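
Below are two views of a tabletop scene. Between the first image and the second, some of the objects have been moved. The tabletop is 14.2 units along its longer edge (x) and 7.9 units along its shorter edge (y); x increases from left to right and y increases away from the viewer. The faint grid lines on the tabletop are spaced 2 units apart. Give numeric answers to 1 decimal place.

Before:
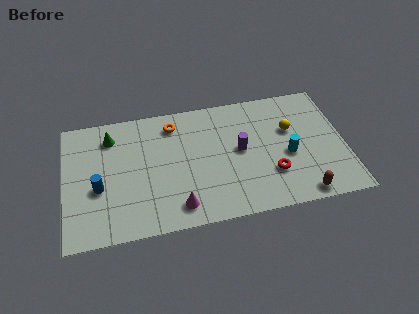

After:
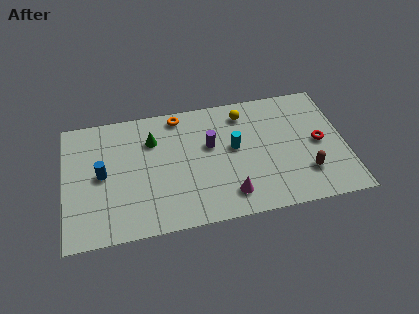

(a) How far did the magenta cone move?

2.6

From (5.6, 1.3) to (8.2, 1.5), the magenta cone covered √(2.6² + 0.2²) ≈ 2.6 units.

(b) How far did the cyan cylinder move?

2.9

From (11.3, 3.4) to (8.6, 4.4), the cyan cylinder covered √(2.7² + 1.0²) ≈ 2.9 units.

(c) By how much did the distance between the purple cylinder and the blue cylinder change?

-1.7

The distance was about 7.3 in the first image and 5.6 in the second, so they moved 1.7 units closer together.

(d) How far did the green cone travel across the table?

2.2

The green cone moved from about (2.4, 6.3) to (4.5, 5.7), a distance of √(2.1² + 0.6²) ≈ 2.2.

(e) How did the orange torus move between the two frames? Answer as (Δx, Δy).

(0.3, 0.5)

From the two frames, the orange torus sits at roughly (5.6, 6.5) before and (5.9, 7.0) after.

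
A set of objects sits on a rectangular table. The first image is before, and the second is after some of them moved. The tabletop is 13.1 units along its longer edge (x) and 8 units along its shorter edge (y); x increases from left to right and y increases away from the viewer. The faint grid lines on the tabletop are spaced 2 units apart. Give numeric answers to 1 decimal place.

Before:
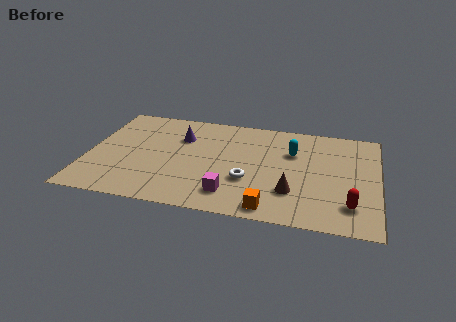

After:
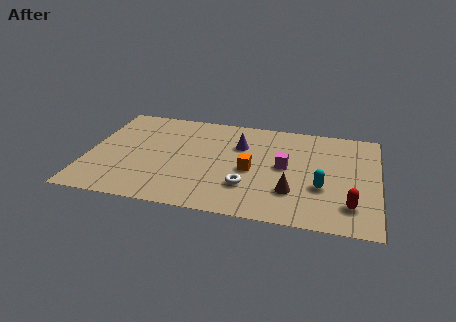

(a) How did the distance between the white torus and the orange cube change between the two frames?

-0.9

They were about 2.2 units apart before and 1.3 after — 0.9 units closer together.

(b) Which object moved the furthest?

the magenta cube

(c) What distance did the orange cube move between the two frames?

2.9

The orange cube moved from about (8.4, 0.9) to (7.4, 3.6), a distance of √(1.0² + 2.7²) ≈ 2.9.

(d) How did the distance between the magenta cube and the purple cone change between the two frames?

-2.2

Before: roughly 4.7 units apart; after: 2.5. That's 2.2 units closer together.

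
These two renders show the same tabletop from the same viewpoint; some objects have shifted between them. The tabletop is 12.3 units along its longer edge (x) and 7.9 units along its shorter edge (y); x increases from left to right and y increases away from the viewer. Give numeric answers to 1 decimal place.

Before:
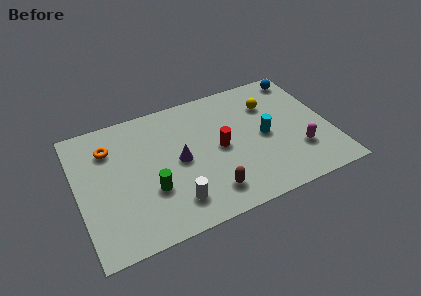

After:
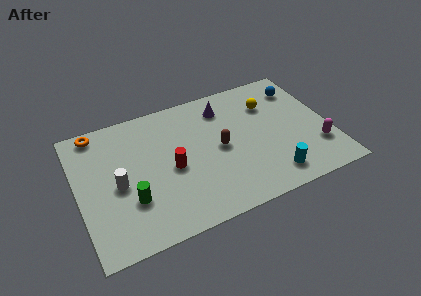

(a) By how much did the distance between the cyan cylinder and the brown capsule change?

-0.4

Before: roughly 3.8 units apart; after: 3.4. That's 0.4 units closer together.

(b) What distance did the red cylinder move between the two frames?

2.4

The red cylinder was near (6.9, 3.9) before and (4.5, 3.6) after, so it travelled √(2.4² + 0.3²) ≈ 2.4 units.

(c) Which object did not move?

the yellow sphere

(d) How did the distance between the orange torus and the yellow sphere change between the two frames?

+0.6

Before: roughly 7.9 units apart; after: 8.5. That's 0.6 units further apart.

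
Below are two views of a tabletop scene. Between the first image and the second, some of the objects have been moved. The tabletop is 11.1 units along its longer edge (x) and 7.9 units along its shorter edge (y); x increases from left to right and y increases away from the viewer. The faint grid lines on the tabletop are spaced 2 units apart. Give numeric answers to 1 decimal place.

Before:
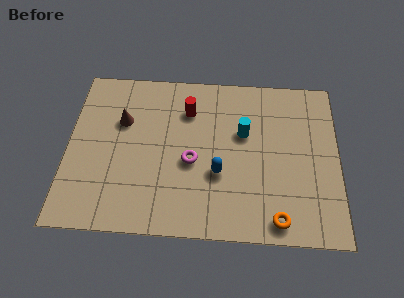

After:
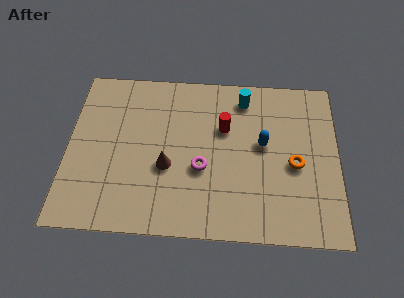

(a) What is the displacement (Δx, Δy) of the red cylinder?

(1.5, -0.8)

The red cylinder was at about (4.9, 5.9) and moved to about (6.4, 5.1).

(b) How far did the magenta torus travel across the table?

0.5

The magenta torus was near (5.1, 3.4) before and (5.5, 3.1) after, so it travelled √(0.4² + 0.3²) ≈ 0.5 units.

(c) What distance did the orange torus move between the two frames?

2.7

The orange torus moved from about (8.6, 0.9) to (9.3, 3.5), a distance of √(0.7² + 2.6²) ≈ 2.7.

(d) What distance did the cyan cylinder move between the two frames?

1.7

From (7.2, 4.9) to (7.2, 6.6), the cyan cylinder covered √(0.0² + 1.7²) ≈ 1.7 units.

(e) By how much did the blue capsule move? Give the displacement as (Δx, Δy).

(1.8, 1.5)

The blue capsule started near (6.2, 2.9) and ended near (8.0, 4.4).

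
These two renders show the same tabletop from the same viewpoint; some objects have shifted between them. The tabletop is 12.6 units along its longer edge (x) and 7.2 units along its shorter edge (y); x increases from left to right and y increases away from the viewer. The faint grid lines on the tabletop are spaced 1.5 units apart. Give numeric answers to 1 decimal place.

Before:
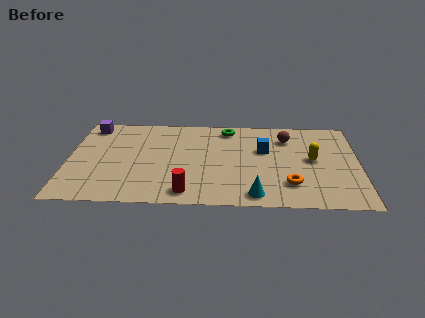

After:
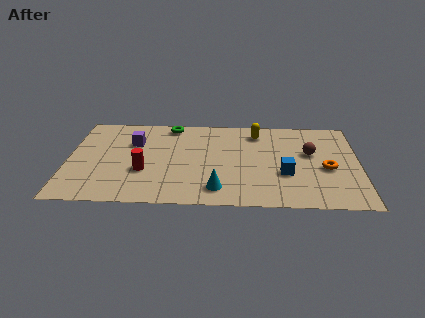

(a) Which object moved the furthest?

the yellow capsule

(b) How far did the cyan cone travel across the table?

1.6

The cyan cone moved from about (8.1, 0.9) to (6.5, 1.3), a distance of √(1.6² + 0.4²) ≈ 1.6.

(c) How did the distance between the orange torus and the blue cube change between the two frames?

-1.0

The distance was about 2.9 in the first image and 1.9 in the second, so they moved 1.0 units closer together.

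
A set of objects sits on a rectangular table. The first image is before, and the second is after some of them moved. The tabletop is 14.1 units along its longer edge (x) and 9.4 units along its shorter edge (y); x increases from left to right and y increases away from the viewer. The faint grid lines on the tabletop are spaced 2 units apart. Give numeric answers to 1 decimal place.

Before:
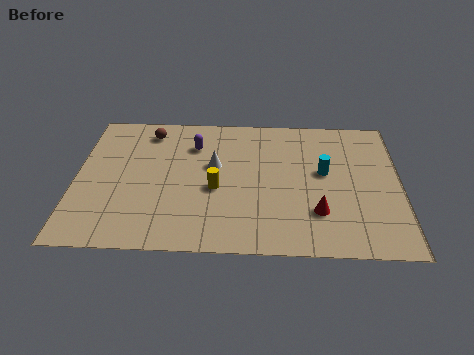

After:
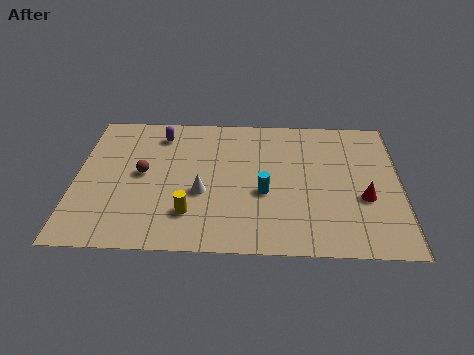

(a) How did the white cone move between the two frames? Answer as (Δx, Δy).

(-0.5, -1.9)

The white cone was at about (6.0, 5.6) and moved to about (5.5, 3.7).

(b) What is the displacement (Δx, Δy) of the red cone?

(2.0, 1.0)

From the two frames, the red cone sits at roughly (10.5, 2.6) before and (12.5, 3.6) after.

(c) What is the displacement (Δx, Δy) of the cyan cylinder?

(-2.6, -1.5)

From the two frames, the cyan cylinder sits at roughly (10.8, 5.3) before and (8.2, 3.8) after.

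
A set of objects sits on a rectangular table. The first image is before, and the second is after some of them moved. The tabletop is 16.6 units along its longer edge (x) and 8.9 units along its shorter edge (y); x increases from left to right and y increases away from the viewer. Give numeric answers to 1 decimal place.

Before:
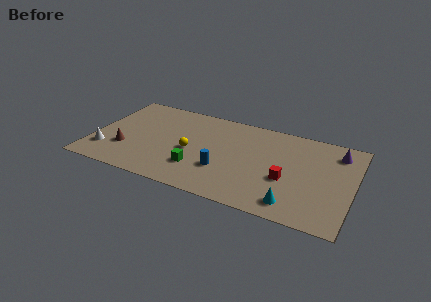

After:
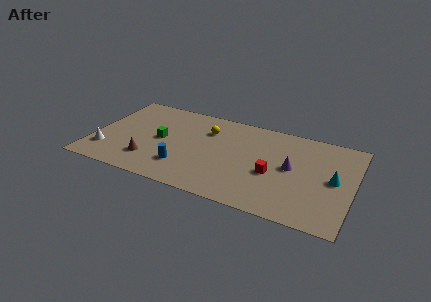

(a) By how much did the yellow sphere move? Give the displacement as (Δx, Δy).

(0.8, 2.5)

The yellow sphere was at about (6.3, 4.0) and moved to about (7.1, 6.5).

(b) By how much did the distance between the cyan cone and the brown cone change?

+0.8

They were about 11.0 units apart before and 11.8 after — 0.8 units further apart.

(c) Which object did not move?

the white cone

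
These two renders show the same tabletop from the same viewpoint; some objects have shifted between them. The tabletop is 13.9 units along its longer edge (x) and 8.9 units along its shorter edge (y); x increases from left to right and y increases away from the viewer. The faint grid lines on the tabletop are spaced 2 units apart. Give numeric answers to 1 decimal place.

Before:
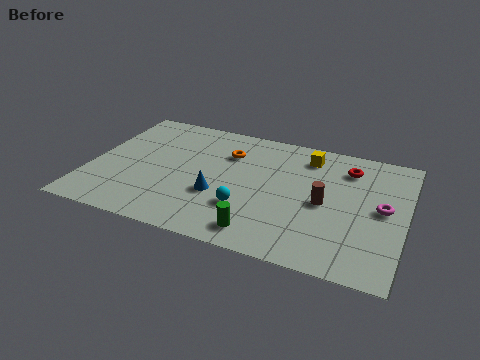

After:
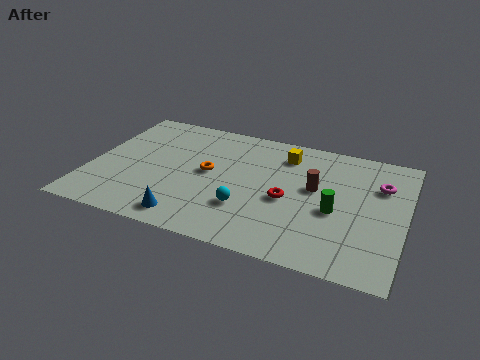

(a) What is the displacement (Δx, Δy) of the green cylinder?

(3.0, 2.5)

From the two frames, the green cylinder sits at roughly (7.9, 1.3) before and (10.9, 3.8) after.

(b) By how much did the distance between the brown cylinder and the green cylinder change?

-2.2

They were about 3.8 units apart before and 1.6 after — 2.2 units closer together.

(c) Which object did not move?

the cyan sphere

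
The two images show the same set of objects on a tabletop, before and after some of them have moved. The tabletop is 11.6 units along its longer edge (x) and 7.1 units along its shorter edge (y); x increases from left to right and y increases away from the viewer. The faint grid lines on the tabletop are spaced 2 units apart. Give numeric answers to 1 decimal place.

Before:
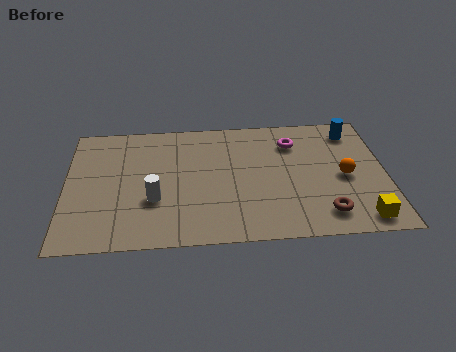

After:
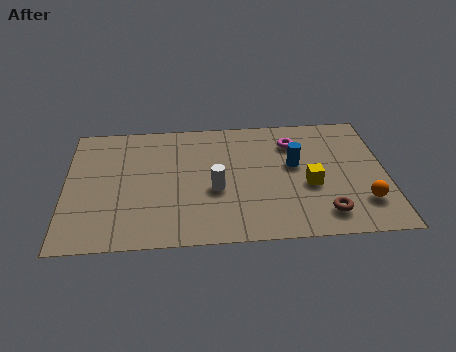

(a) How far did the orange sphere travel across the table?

1.6

The orange sphere was near (10.1, 3.3) before and (10.7, 1.8) after, so it travelled √(0.6² + 1.5²) ≈ 1.6 units.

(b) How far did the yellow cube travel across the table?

2.7

From (10.6, 0.9) to (8.8, 2.9), the yellow cube covered √(1.8² + 2.0²) ≈ 2.7 units.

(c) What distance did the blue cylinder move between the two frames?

2.8

The blue cylinder moved from about (10.5, 5.9) to (8.3, 4.1), a distance of √(2.2² + 1.8²) ≈ 2.8.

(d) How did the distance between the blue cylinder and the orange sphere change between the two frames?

+0.7

The distance was about 2.6 in the first image and 3.3 in the second, so they moved 0.7 units further apart.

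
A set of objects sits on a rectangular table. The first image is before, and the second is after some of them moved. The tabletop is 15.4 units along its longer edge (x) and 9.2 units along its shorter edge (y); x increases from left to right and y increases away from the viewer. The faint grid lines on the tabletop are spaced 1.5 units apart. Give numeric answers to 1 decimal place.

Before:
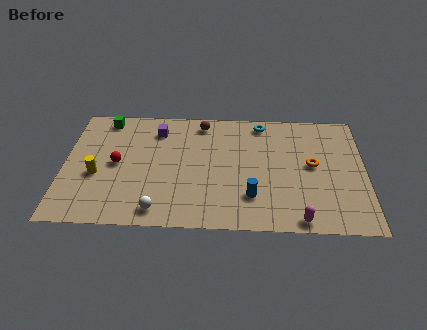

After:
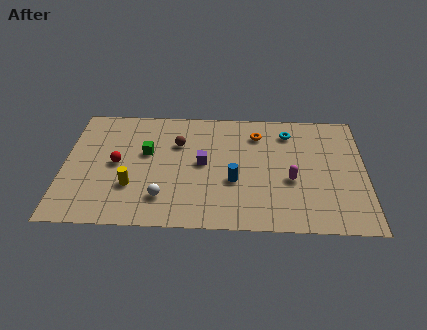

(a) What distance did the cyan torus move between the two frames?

1.6

The cyan torus was near (10.1, 8.1) before and (11.5, 7.4) after, so it travelled √(1.4² + 0.7²) ≈ 1.6 units.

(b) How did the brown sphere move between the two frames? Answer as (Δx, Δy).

(-1.2, -1.7)

The brown sphere was at about (7.0, 8.0) and moved to about (5.8, 6.3).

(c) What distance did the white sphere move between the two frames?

0.9

From (4.9, 1.2) to (5.1, 2.1), the white sphere covered √(0.2² + 0.9²) ≈ 0.9 units.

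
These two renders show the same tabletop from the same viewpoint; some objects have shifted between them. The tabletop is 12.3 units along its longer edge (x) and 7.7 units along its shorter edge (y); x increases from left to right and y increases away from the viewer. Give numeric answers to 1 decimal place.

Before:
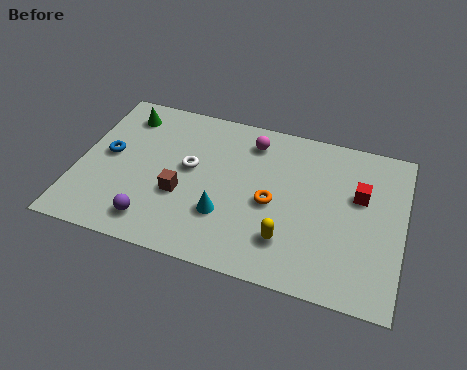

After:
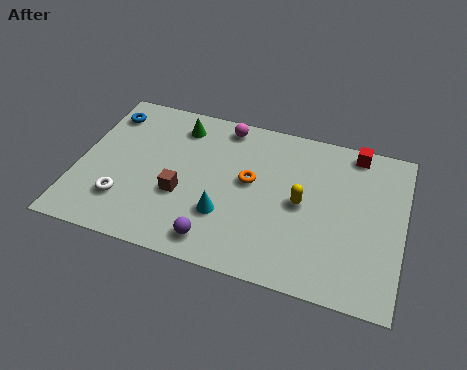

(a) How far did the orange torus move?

1.2

The orange torus moved from about (7.4, 3.5) to (6.5, 4.3), a distance of √(0.9² + 0.8²) ≈ 1.2.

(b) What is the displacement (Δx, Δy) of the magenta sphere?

(-1.1, 0.5)

The magenta sphere started near (6.4, 6.3) and ended near (5.3, 6.8).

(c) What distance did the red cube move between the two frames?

2.1

The red cube was near (10.6, 4.8) before and (10.3, 6.9) after, so it travelled √(0.3² + 2.1²) ≈ 2.1 units.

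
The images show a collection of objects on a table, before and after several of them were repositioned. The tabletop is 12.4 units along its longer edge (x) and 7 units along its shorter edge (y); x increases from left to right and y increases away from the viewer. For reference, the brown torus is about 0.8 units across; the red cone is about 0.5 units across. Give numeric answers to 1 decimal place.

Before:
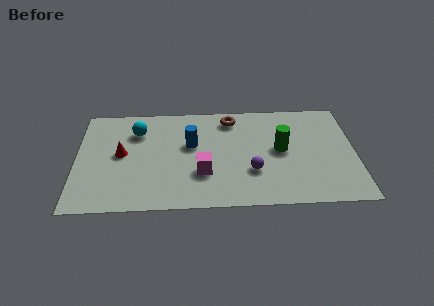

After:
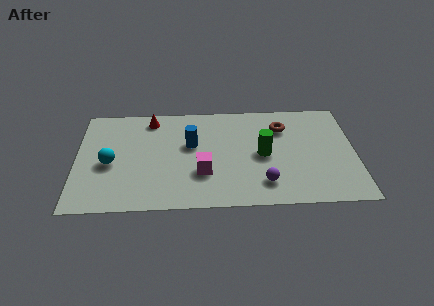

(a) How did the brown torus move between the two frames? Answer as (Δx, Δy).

(2.3, -0.7)

The brown torus started near (6.9, 5.9) and ended near (9.2, 5.2).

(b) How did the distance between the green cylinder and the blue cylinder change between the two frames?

-0.7

Before: roughly 4.0 units apart; after: 3.3. That's 0.7 units closer together.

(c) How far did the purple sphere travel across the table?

0.9

The purple sphere was near (7.8, 2.3) before and (8.3, 1.5) after, so it travelled √(0.5² + 0.8²) ≈ 0.9 units.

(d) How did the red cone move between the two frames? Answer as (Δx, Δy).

(1.3, 2.3)

From the two frames, the red cone sits at roughly (2.0, 3.7) before and (3.3, 6.0) after.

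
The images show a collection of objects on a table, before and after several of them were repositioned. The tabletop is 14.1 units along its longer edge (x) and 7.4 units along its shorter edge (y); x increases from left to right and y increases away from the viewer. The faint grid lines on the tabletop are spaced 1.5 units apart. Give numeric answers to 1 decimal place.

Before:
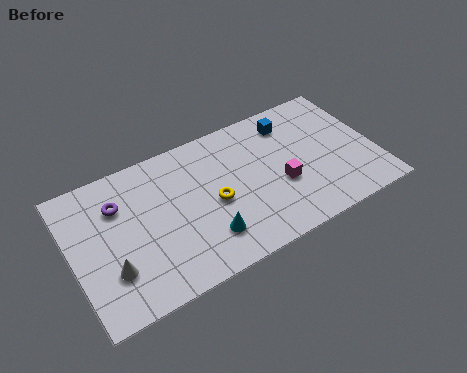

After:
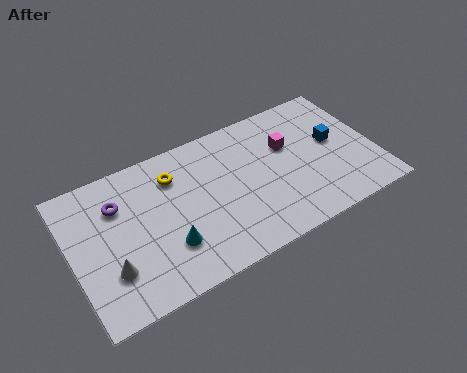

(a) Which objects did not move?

the purple torus and the white cone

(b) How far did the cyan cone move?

1.7

The cyan cone moved from about (5.9, 1.8) to (4.2, 2.2), a distance of √(1.7² + 0.4²) ≈ 1.7.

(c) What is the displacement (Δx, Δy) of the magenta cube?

(0.6, 1.9)

The magenta cube was at about (9.6, 2.9) and moved to about (10.2, 4.8).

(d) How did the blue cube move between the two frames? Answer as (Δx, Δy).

(1.8, -1.9)

From the two frames, the blue cube sits at roughly (10.5, 6.0) before and (12.3, 4.1) after.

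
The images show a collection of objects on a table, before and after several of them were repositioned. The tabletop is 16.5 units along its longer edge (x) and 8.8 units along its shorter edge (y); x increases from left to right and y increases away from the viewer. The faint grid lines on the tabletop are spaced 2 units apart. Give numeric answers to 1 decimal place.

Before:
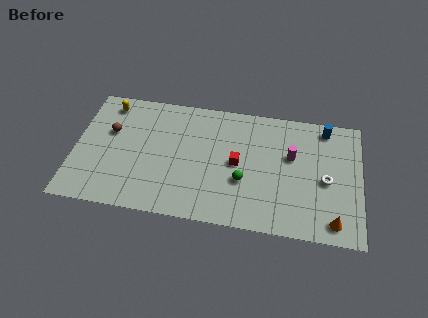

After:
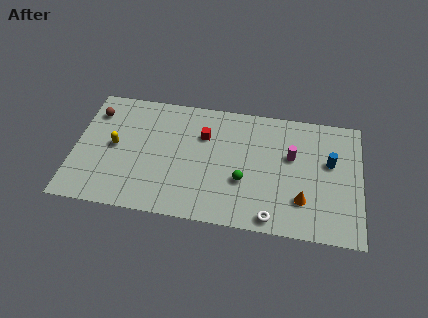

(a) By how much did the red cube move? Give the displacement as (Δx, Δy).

(-2.0, 1.7)

The red cube was at about (9.4, 4.4) and moved to about (7.4, 6.1).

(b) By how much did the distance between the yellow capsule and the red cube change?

-2.9

The distance was about 8.2 in the first image and 5.3 in the second, so they moved 2.9 units closer together.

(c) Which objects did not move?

the magenta cylinder and the green sphere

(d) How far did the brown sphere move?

1.6

The brown sphere moved from about (2.0, 5.5) to (1.0, 6.8), a distance of √(1.0² + 1.3²) ≈ 1.6.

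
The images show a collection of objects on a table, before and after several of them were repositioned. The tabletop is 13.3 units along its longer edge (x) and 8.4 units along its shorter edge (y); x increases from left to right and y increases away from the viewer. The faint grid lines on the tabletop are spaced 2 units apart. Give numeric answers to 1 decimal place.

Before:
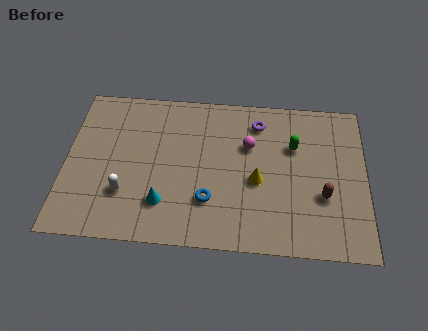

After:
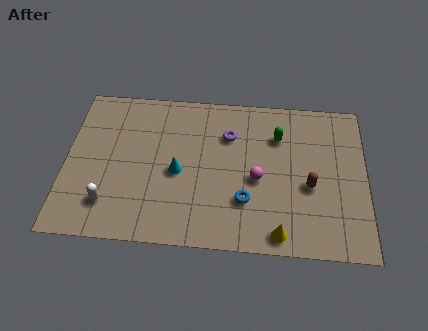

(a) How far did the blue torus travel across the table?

1.6

From (6.4, 2.4) to (8.0, 2.5), the blue torus covered √(1.6² + 0.1²) ≈ 1.6 units.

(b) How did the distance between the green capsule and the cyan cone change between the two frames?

-1.7

Before: roughly 6.7 units apart; after: 5.0. That's 1.7 units closer together.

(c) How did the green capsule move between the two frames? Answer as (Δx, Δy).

(-0.7, 0.5)

From the two frames, the green capsule sits at roughly (10.1, 5.6) before and (9.4, 6.1) after.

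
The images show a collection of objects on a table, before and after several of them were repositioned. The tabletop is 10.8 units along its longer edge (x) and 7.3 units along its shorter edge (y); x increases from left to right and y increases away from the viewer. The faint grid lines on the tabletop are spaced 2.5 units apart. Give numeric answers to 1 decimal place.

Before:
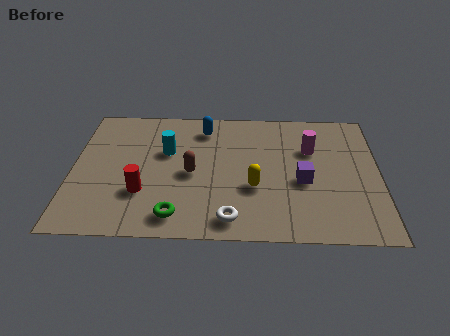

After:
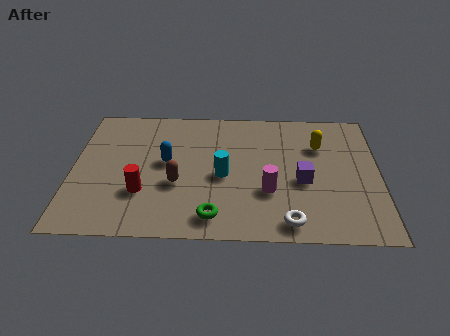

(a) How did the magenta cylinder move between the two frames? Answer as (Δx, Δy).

(-1.5, -2.4)

The magenta cylinder started near (8.4, 4.9) and ended near (6.9, 2.5).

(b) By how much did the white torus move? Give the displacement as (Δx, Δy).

(2.0, -0.1)

From the two frames, the white torus sits at roughly (5.6, 1.0) before and (7.6, 0.9) after.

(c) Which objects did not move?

the purple cube and the red cylinder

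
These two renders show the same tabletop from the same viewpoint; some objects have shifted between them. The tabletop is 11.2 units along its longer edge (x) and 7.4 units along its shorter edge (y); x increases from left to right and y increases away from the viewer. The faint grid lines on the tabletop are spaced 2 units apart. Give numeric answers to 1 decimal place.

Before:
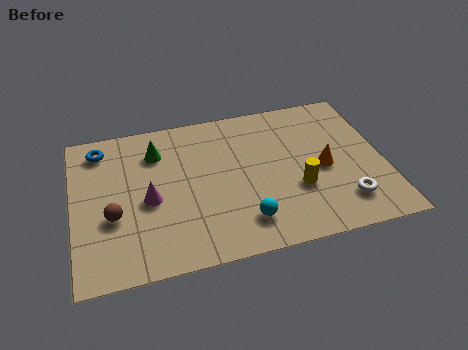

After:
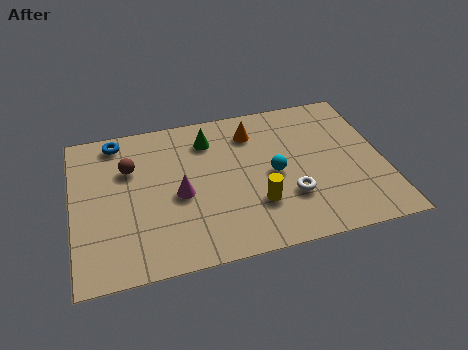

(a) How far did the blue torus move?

0.7

From (1.1, 6.2) to (1.7, 6.5), the blue torus covered √(0.6² + 0.3²) ≈ 0.7 units.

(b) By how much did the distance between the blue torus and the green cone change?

+1.3

They were about 2.1 units apart before and 3.4 after — 1.3 units further apart.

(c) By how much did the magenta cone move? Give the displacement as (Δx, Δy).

(1.1, 0.0)

From the two frames, the magenta cone sits at roughly (2.7, 3.3) before and (3.8, 3.3) after.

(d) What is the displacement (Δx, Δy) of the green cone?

(1.9, 0.2)

From the two frames, the green cone sits at roughly (3.1, 5.6) before and (5.0, 5.8) after.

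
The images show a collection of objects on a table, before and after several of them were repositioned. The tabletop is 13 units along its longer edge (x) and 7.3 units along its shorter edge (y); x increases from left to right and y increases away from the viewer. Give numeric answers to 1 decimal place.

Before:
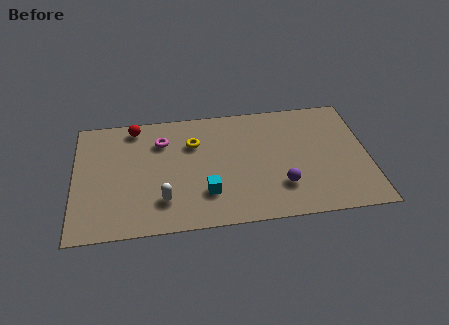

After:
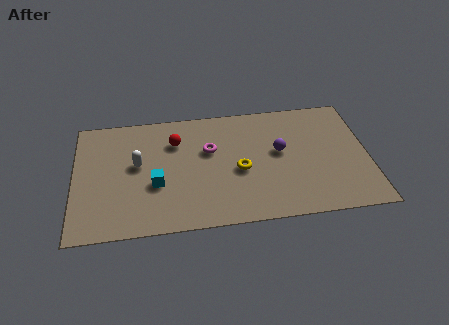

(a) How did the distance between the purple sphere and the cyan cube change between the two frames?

+2.4

The distance was about 3.3 in the first image and 5.7 in the second, so they moved 2.4 units further apart.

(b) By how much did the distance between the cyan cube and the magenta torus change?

-0.9

The distance was about 3.9 in the first image and 3.0 in the second, so they moved 0.9 units closer together.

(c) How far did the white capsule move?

2.5

The white capsule was near (3.9, 1.8) before and (2.8, 4.1) after, so it travelled √(1.1² + 2.3²) ≈ 2.5 units.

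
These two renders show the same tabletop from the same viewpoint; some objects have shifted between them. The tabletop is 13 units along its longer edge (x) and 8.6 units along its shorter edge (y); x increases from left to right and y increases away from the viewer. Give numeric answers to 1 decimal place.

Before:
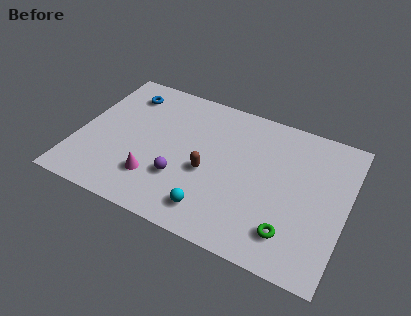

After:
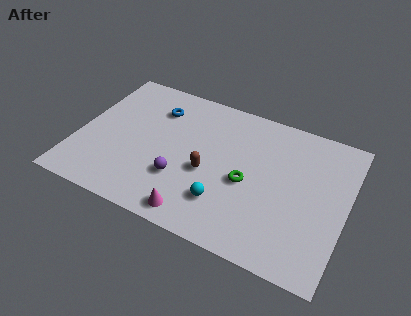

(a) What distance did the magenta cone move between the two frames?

2.5

The magenta cone moved from about (4.0, 2.2) to (6.2, 1.0), a distance of √(2.2² + 1.2²) ≈ 2.5.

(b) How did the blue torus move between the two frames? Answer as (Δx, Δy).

(1.6, -0.4)

The blue torus was at about (1.9, 6.9) and moved to about (3.5, 6.5).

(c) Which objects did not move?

the brown capsule and the purple sphere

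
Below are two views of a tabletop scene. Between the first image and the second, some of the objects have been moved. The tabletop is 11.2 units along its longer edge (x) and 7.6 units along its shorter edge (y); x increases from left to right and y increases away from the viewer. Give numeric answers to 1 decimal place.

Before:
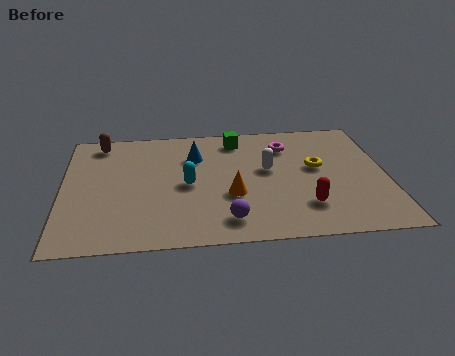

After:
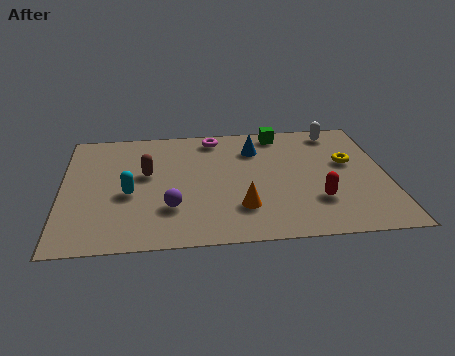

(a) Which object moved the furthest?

the white capsule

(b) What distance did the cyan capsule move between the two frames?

2.0

The cyan capsule moved from about (4.3, 3.6) to (2.3, 3.2), a distance of √(2.0² + 0.4²) ≈ 2.0.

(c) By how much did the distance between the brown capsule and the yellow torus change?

-0.8

Before: roughly 7.8 units apart; after: 7.0. That's 0.8 units closer together.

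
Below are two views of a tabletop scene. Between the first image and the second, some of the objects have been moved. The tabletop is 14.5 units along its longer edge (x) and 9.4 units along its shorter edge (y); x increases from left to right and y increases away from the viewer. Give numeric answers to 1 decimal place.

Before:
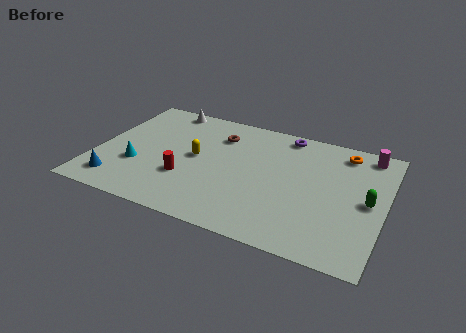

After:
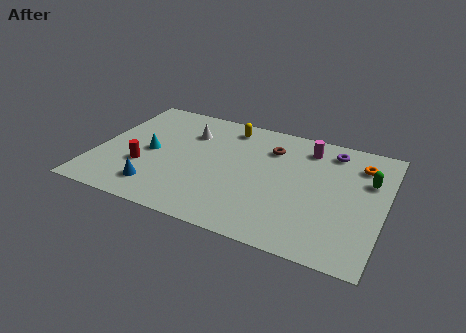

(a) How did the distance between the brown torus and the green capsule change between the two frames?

-3.1

They were about 8.2 units apart before and 5.1 after — 3.1 units closer together.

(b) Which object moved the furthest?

the yellow capsule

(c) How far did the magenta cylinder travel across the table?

3.1

The magenta cylinder was near (13.4, 8.3) before and (10.4, 7.7) after, so it travelled √(3.0² + 0.6²) ≈ 3.1 units.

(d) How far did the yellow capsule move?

3.4

From (5.0, 4.9) to (6.3, 8.0), the yellow capsule covered √(1.3² + 3.1²) ≈ 3.4 units.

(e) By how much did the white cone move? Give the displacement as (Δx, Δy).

(1.5, -1.7)

From the two frames, the white cone sits at roughly (2.9, 8.5) before and (4.4, 6.8) after.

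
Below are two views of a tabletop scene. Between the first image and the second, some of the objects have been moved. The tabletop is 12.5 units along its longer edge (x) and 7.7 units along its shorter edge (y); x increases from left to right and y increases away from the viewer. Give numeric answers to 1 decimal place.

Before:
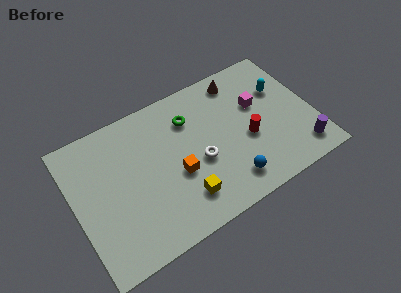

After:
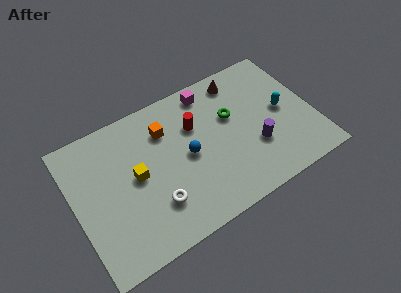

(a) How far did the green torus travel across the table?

2.3

The green torus moved from about (6.3, 5.7) to (8.4, 4.8), a distance of √(2.1² + 0.9²) ≈ 2.3.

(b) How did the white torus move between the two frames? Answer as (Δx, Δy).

(-2.5, -1.1)

The white torus was at about (6.4, 3.2) and moved to about (3.9, 2.1).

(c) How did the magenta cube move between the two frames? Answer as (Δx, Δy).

(-2.3, 1.9)

From the two frames, the magenta cube sits at roughly (9.8, 4.8) before and (7.5, 6.7) after.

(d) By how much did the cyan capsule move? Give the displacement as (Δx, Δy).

(-0.1, -1.2)

The cyan capsule was at about (11.1, 5.1) and moved to about (11.0, 3.9).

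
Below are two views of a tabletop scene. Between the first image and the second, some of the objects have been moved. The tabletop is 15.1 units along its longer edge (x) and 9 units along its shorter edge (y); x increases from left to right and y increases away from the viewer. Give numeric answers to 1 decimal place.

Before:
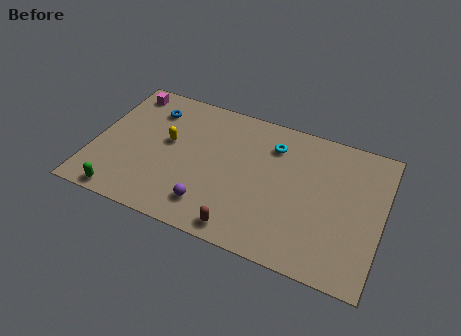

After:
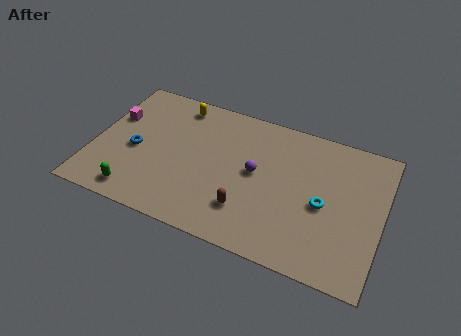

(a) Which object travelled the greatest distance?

the cyan torus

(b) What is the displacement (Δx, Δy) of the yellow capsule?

(0.2, 2.7)

The yellow capsule was at about (3.8, 5.1) and moved to about (4.0, 7.8).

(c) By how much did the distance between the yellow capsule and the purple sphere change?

+1.2

They were about 4.2 units apart before and 5.4 after — 1.2 units further apart.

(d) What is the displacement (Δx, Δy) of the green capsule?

(0.7, 0.4)

The green capsule started near (1.9, 0.8) and ended near (2.6, 1.2).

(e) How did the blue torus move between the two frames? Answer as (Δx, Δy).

(-0.5, -3.0)

The blue torus was at about (2.7, 7.0) and moved to about (2.2, 4.0).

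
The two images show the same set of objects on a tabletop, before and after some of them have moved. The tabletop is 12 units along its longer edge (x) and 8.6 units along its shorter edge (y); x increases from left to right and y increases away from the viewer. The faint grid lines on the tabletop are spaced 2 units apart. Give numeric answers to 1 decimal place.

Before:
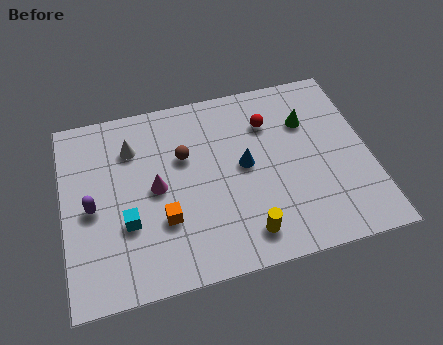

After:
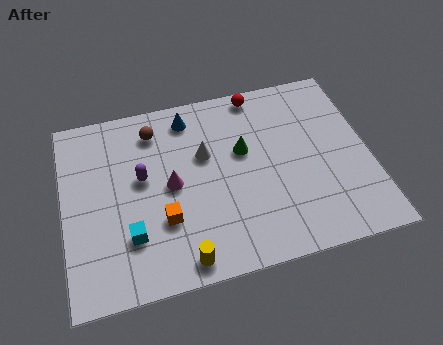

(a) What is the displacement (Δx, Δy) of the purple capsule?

(2.0, 0.9)

From the two frames, the purple capsule sits at roughly (1.1, 4.0) before and (3.1, 4.9) after.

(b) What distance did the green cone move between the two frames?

2.7

The green cone moved from about (9.7, 6.0) to (7.1, 5.2), a distance of √(2.6² + 0.8²) ≈ 2.7.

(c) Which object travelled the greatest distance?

the blue cone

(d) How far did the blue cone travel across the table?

3.4

From (7.1, 4.5) to (5.1, 7.3), the blue cone covered √(2.0² + 2.8²) ≈ 3.4 units.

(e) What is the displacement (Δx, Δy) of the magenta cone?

(0.6, 0.0)

The magenta cone was at about (3.6, 4.3) and moved to about (4.2, 4.3).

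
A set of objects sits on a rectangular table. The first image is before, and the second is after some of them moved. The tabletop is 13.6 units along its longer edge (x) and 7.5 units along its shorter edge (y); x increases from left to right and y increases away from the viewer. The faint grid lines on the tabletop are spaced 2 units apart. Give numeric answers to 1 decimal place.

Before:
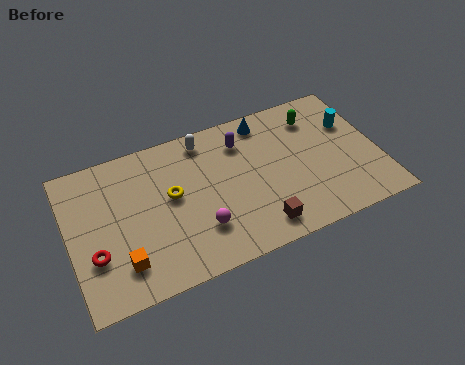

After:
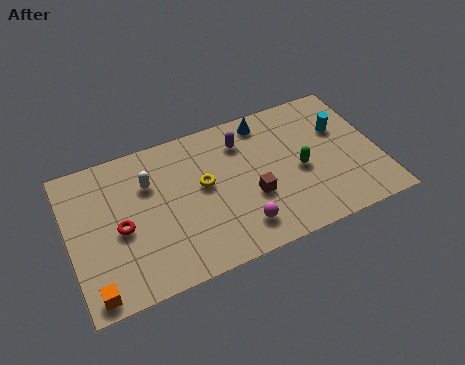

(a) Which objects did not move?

the blue cone and the purple capsule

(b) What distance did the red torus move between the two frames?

1.5

From (1.0, 2.5) to (2.2, 3.4), the red torus covered √(1.2² + 0.9²) ≈ 1.5 units.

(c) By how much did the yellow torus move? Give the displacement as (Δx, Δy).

(1.4, 0.0)

From the two frames, the yellow torus sits at roughly (4.5, 4.2) before and (5.9, 4.2) after.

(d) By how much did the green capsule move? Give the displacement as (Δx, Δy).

(-1.0, -2.5)

The green capsule started near (11.1, 5.9) and ended near (10.1, 3.4).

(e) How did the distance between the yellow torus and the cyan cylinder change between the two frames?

-1.9

They were about 8.1 units apart before and 6.2 after — 1.9 units closer together.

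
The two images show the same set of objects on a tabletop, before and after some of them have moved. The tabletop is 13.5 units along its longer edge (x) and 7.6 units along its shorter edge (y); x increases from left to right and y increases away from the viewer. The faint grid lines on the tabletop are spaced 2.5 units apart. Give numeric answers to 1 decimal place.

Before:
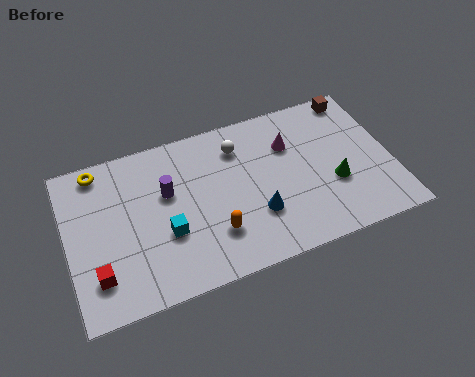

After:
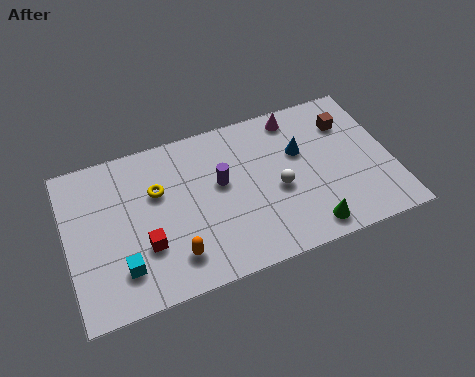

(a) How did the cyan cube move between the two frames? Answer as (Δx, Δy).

(-1.9, -1.0)

The cyan cube started near (4.0, 2.8) and ended near (2.1, 1.8).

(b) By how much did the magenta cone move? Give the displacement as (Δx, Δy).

(0.4, 1.3)

The magenta cone started near (9.4, 5.3) and ended near (9.8, 6.6).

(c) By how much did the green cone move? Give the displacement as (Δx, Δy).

(-1.3, -1.8)

From the two frames, the green cone sits at roughly (11.0, 2.8) before and (9.7, 1.0) after.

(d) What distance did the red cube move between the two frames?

2.1

The red cube moved from about (1.1, 1.8) to (3.1, 2.5), a distance of √(2.0² + 0.7²) ≈ 2.1.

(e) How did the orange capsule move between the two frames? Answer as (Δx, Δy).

(-1.7, -0.5)

The orange capsule was at about (5.9, 2.1) and moved to about (4.2, 1.6).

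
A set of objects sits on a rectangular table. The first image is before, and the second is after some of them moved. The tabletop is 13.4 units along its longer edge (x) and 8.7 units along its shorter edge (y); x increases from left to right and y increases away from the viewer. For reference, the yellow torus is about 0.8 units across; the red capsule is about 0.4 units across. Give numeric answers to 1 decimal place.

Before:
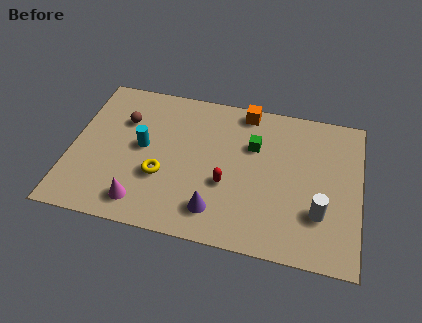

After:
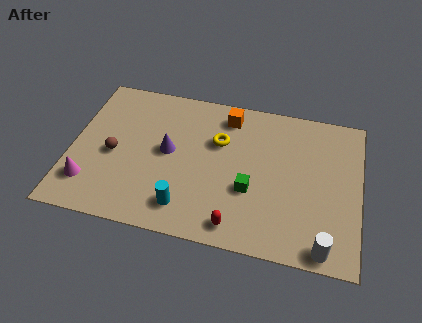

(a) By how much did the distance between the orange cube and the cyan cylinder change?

+0.3

They were about 5.6 units apart before and 5.9 after — 0.3 units further apart.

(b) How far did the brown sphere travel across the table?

2.1

The brown sphere moved from about (2.3, 6.0) to (2.0, 3.9), a distance of √(0.3² + 2.1²) ≈ 2.1.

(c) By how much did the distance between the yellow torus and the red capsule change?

+1.7

Before: roughly 3.0 units apart; after: 4.7. That's 1.7 units further apart.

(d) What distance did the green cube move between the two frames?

2.6

The green cube moved from about (8.4, 5.8) to (8.4, 3.2), a distance of √(0.0² + 2.6²) ≈ 2.6.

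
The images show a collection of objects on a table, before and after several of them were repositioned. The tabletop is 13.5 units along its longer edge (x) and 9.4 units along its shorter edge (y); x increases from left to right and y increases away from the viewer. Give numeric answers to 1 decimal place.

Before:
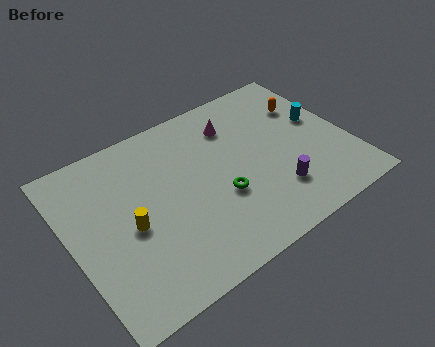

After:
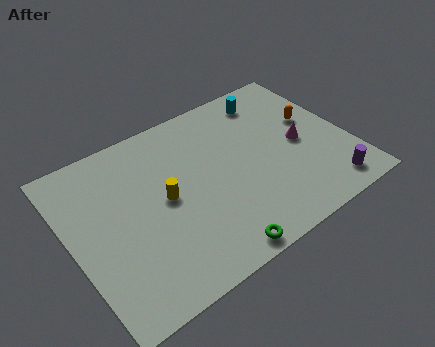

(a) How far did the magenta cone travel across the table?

3.9

From (8.4, 7.2) to (11.2, 4.5), the magenta cone covered √(2.8² + 2.7²) ≈ 3.9 units.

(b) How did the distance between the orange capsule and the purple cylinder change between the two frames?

-0.6

The distance was about 4.9 in the first image and 4.3 in the second, so they moved 0.6 units closer together.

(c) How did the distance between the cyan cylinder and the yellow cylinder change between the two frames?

-3.1

They were about 9.8 units apart before and 6.7 after — 3.1 units closer together.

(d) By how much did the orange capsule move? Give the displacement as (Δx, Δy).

(0.1, -1.0)

The orange capsule started near (12.0, 6.6) and ended near (12.1, 5.6).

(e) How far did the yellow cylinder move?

1.9

The yellow cylinder moved from about (2.7, 4.2) to (4.5, 4.8), a distance of √(1.8² + 0.6²) ≈ 1.9.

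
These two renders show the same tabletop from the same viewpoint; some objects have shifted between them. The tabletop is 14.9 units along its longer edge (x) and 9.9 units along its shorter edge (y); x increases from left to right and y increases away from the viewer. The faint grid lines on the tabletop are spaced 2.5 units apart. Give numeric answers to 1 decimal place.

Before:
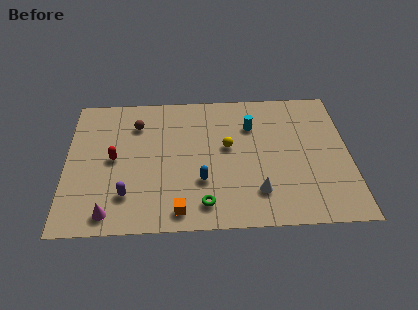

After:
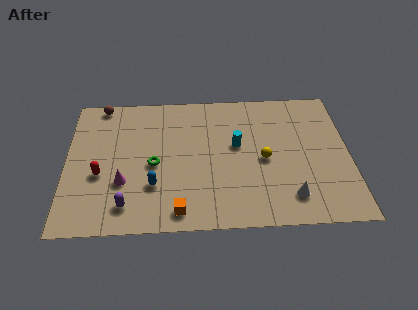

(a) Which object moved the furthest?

the green torus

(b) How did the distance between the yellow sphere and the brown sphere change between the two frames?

+4.5

They were about 5.2 units apart before and 9.7 after — 4.5 units further apart.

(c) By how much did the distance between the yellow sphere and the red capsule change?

+2.6

They were about 6.0 units apart before and 8.6 after — 2.6 units further apart.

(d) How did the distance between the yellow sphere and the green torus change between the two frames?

+1.6

Before: roughly 4.2 units apart; after: 5.8. That's 1.6 units further apart.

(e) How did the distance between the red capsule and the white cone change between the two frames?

+2.1

The distance was about 8.0 in the first image and 10.1 in the second, so they moved 2.1 units further apart.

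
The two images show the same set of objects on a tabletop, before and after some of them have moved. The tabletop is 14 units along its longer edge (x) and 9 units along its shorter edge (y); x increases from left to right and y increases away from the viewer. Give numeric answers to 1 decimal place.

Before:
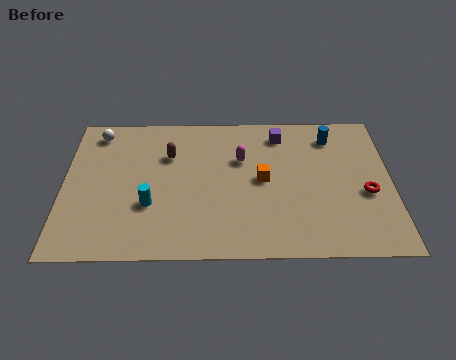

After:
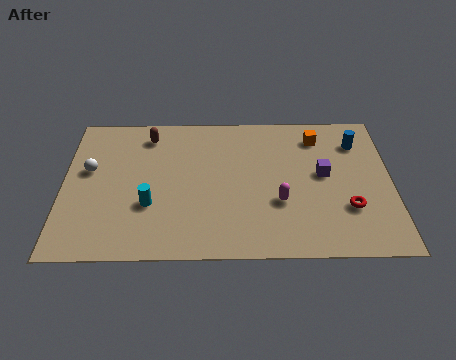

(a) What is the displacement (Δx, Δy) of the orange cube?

(2.4, 2.7)

The orange cube started near (8.5, 4.6) and ended near (10.9, 7.3).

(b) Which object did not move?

the cyan cylinder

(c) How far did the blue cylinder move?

1.2

The blue cylinder moved from about (11.5, 7.3) to (12.6, 6.9), a distance of √(1.1² + 0.4²) ≈ 1.2.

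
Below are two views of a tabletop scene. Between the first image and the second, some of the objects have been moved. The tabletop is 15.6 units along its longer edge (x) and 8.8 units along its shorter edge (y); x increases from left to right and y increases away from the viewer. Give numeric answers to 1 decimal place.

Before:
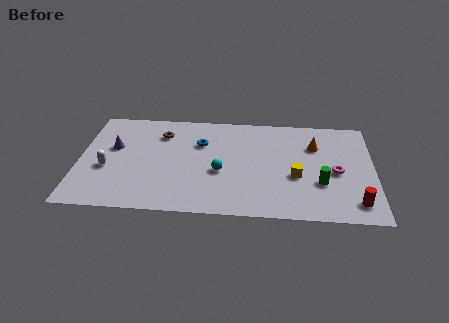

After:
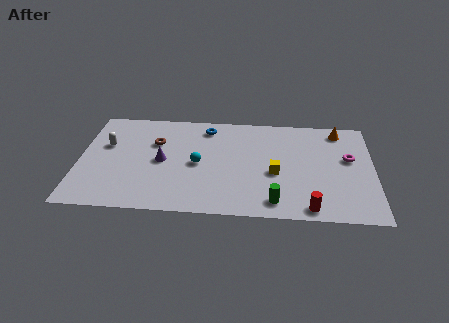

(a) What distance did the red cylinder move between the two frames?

2.5

The red cylinder moved from about (14.6, 1.5) to (12.2, 0.9), a distance of √(2.4² + 0.6²) ≈ 2.5.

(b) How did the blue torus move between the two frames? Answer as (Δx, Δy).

(0.3, 1.4)

From the two frames, the blue torus sits at roughly (6.4, 6.0) before and (6.7, 7.4) after.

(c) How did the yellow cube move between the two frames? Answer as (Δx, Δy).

(-1.1, 0.2)

From the two frames, the yellow cube sits at roughly (11.5, 3.5) before and (10.4, 3.7) after.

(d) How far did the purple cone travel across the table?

2.8

From (1.8, 5.3) to (4.4, 4.3), the purple cone covered √(2.6² + 1.0²) ≈ 2.8 units.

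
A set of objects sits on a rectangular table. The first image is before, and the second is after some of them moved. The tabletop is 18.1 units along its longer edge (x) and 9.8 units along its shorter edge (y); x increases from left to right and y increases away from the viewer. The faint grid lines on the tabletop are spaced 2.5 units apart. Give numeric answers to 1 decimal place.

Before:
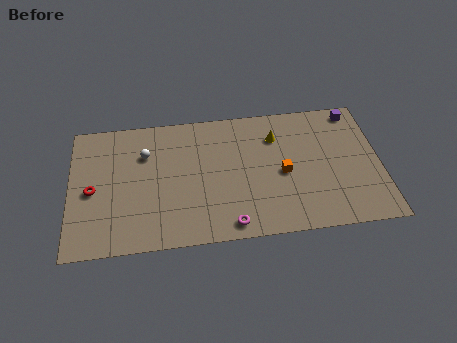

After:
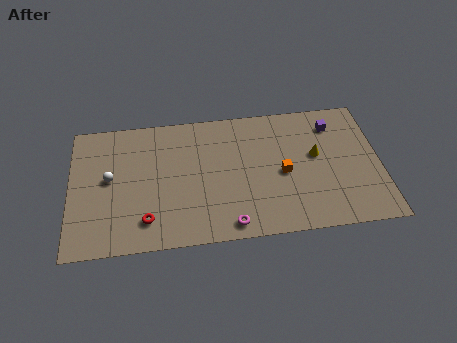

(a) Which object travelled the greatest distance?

the red torus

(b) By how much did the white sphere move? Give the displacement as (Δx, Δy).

(-2.1, -1.6)

The white sphere was at about (4.4, 6.9) and moved to about (2.3, 5.3).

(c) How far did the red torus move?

4.0

The red torus was near (1.3, 4.5) before and (4.4, 2.0) after, so it travelled √(3.1² + 2.5²) ≈ 4.0 units.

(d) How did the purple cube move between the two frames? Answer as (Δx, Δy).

(-1.3, -0.9)

The purple cube started near (16.8, 8.7) and ended near (15.5, 7.8).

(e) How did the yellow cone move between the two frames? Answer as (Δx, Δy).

(2.3, -1.7)

From the two frames, the yellow cone sits at roughly (12.1, 7.3) before and (14.4, 5.6) after.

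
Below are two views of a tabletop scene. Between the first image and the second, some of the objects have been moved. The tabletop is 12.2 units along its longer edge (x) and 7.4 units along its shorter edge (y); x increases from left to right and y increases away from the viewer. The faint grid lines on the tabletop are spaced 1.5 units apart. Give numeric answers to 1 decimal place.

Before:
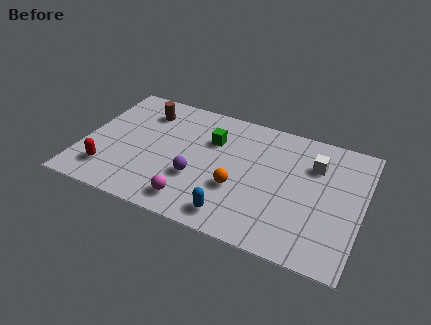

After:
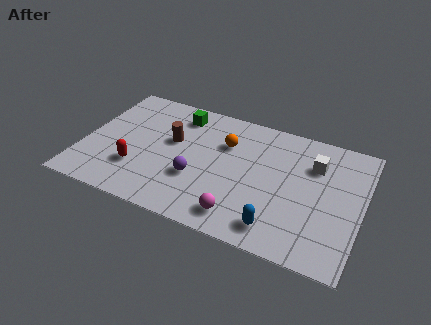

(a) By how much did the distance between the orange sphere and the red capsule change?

-1.1

They were about 5.7 units apart before and 4.6 after — 1.1 units closer together.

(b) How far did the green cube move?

1.9

From (5.5, 5.1) to (3.9, 6.1), the green cube covered √(1.6² + 1.0²) ≈ 1.9 units.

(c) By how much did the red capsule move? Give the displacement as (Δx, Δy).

(1.2, 0.6)

From the two frames, the red capsule sits at roughly (1.3, 1.6) before and (2.5, 2.2) after.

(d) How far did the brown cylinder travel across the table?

2.0

From (2.4, 5.8) to (3.8, 4.4), the brown cylinder covered √(1.4² + 1.4²) ≈ 2.0 units.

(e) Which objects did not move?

the purple sphere and the white cube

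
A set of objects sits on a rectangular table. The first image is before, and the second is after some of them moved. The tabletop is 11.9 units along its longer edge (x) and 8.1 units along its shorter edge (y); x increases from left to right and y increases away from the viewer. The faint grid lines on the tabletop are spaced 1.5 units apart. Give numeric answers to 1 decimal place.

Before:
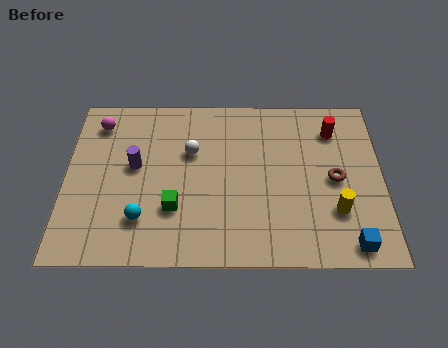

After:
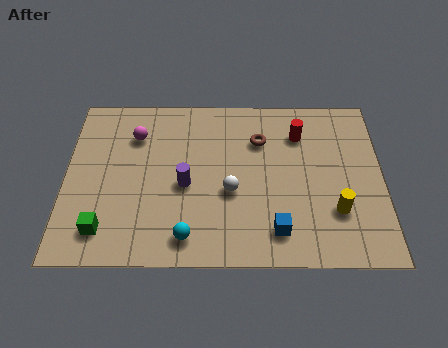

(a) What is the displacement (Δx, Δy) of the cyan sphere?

(1.7, -0.8)

The cyan sphere started near (2.9, 2.0) and ended near (4.6, 1.2).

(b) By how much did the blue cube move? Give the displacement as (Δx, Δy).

(-2.7, 0.6)

The blue cube was at about (10.6, 0.9) and moved to about (7.9, 1.5).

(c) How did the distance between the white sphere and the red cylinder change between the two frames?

-1.7

They were about 5.5 units apart before and 3.8 after — 1.7 units closer together.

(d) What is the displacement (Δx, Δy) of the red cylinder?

(-1.3, -0.2)

The red cylinder was at about (10.1, 6.3) and moved to about (8.8, 6.1).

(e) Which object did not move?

the yellow cylinder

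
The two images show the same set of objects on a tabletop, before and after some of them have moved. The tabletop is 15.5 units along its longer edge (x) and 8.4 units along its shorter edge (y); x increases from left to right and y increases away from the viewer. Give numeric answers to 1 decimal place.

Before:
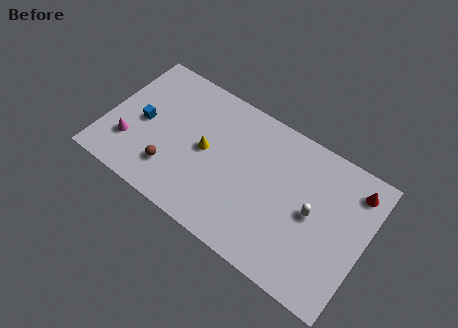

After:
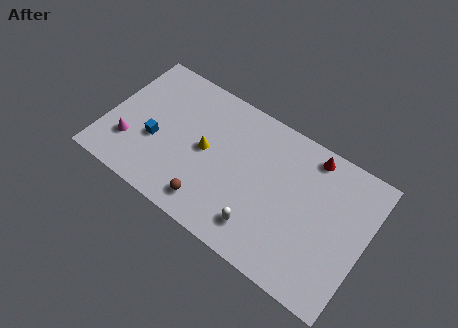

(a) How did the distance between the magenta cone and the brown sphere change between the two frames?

+2.6

The distance was about 2.6 in the first image and 5.2 in the second, so they moved 2.6 units further apart.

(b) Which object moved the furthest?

the white capsule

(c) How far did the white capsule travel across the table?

3.7

From (12.4, 4.2) to (9.7, 1.7), the white capsule covered √(2.7² + 2.5²) ≈ 3.7 units.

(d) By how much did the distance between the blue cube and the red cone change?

-3.0

The distance was about 12.7 in the first image and 9.7 in the second, so they moved 3.0 units closer together.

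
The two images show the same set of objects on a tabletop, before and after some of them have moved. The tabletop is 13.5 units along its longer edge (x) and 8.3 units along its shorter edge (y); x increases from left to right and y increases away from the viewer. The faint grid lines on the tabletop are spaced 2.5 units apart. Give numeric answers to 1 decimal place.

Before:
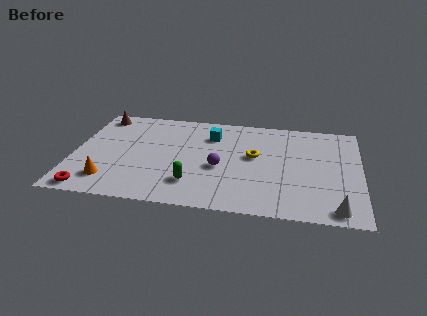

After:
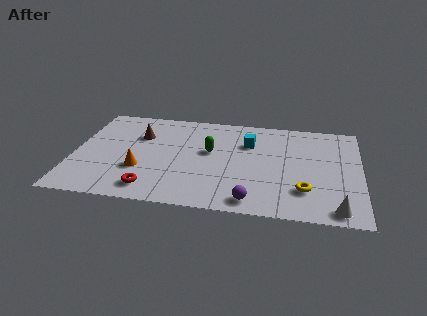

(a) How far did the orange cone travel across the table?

1.8

From (1.8, 1.7) to (3.2, 2.8), the orange cone covered √(1.4² + 1.1²) ≈ 1.8 units.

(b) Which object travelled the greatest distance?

the yellow torus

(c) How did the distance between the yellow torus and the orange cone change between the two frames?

+0.4

The distance was about 7.3 in the first image and 7.7 in the second, so they moved 0.4 units further apart.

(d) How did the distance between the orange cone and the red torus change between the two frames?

+0.4

The distance was about 1.2 in the first image and 1.6 in the second, so they moved 0.4 units further apart.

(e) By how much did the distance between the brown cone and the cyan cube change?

-0.3

They were about 5.5 units apart before and 5.2 after — 0.3 units closer together.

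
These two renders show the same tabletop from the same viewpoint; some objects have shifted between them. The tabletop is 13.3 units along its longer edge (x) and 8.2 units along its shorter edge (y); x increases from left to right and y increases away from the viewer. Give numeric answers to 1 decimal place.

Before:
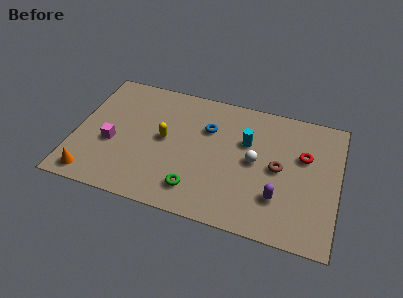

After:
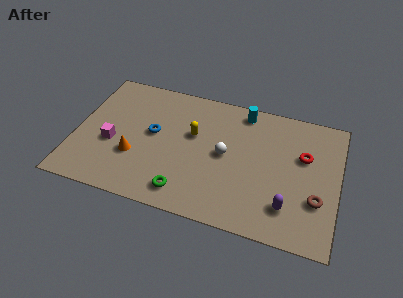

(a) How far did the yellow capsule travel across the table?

1.6

From (4.5, 4.3) to (5.9, 5.0), the yellow capsule covered √(1.4² + 0.7²) ≈ 1.6 units.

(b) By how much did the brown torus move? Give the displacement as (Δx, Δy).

(2.0, -1.4)

From the two frames, the brown torus sits at roughly (10.3, 4.1) before and (12.3, 2.7) after.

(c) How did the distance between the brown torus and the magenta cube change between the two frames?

+2.0

Before: roughly 8.4 units apart; after: 10.4. That's 2.0 units further apart.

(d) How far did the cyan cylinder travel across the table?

1.9

The cyan cylinder moved from about (8.6, 5.3) to (8.3, 7.2), a distance of √(0.3² + 1.9²) ≈ 1.9.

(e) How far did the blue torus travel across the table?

2.9

The blue torus was near (6.6, 5.6) before and (3.9, 4.5) after, so it travelled √(2.7² + 1.1²) ≈ 2.9 units.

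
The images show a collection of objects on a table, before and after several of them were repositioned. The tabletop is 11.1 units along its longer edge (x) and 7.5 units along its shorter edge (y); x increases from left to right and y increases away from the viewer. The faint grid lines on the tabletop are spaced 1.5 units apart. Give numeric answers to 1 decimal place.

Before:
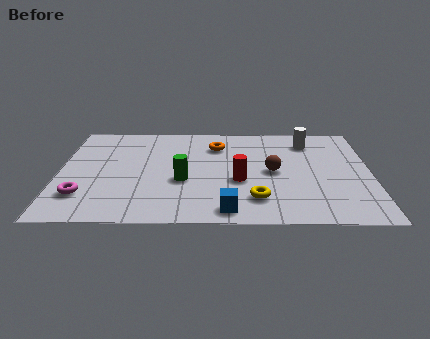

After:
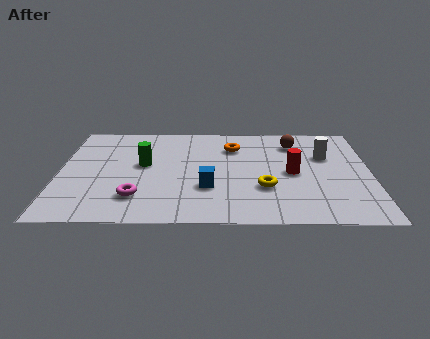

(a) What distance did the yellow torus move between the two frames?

0.9

The yellow torus moved from about (7.0, 1.7) to (7.3, 2.5), a distance of √(0.3² + 0.8²) ≈ 0.9.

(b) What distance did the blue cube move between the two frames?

1.7

From (6.0, 0.9) to (5.3, 2.5), the blue cube covered √(0.7² + 1.6²) ≈ 1.7 units.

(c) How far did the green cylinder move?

1.8

From (4.4, 3.0) to (3.0, 4.2), the green cylinder covered √(1.4² + 1.2²) ≈ 1.8 units.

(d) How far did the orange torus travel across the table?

0.6

From (5.6, 5.7) to (6.2, 5.6), the orange torus covered √(0.6² + 0.1²) ≈ 0.6 units.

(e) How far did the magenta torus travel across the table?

1.9

The magenta torus was near (0.9, 1.9) before and (2.8, 1.8) after, so it travelled √(1.9² + 0.1²) ≈ 1.9 units.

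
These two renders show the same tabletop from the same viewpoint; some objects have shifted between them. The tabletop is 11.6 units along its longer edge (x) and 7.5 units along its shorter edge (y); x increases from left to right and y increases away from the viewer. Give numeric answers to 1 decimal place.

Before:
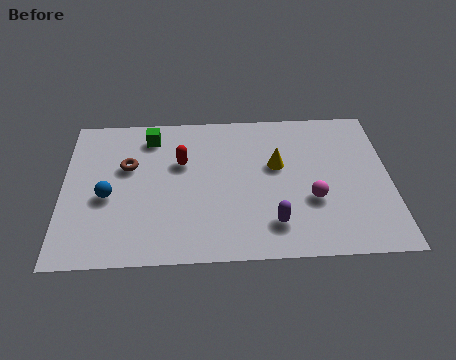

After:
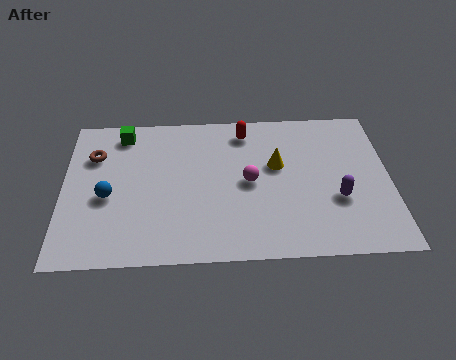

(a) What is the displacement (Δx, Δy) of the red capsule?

(2.3, 1.5)

The red capsule started near (4.2, 4.8) and ended near (6.5, 6.3).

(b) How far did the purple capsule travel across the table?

2.5

From (7.4, 1.6) to (9.7, 2.7), the purple capsule covered √(2.3² + 1.1²) ≈ 2.5 units.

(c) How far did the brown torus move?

1.3

The brown torus was near (2.3, 4.7) before and (1.1, 5.3) after, so it travelled √(1.2² + 0.6²) ≈ 1.3 units.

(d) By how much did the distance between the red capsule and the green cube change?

+2.6

Before: roughly 1.8 units apart; after: 4.4. That's 2.6 units further apart.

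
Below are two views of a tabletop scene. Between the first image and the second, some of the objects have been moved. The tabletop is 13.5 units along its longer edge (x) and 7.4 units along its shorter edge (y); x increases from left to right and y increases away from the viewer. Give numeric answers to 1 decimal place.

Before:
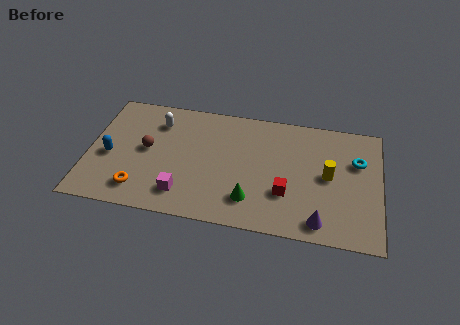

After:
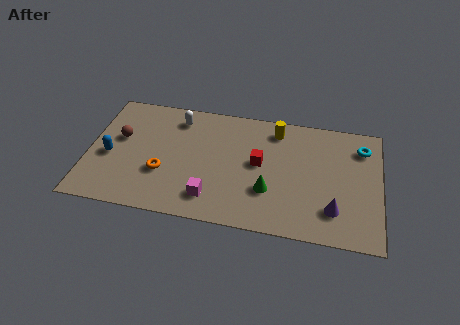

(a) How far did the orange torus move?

1.6

From (2.5, 1.4) to (3.5, 2.6), the orange torus covered √(1.0² + 1.2²) ≈ 1.6 units.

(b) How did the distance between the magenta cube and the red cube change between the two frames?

-1.5

They were about 4.8 units apart before and 3.3 after — 1.5 units closer together.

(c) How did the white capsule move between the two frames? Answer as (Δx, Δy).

(0.9, 0.4)

The white capsule started near (3.1, 5.7) and ended near (4.0, 6.1).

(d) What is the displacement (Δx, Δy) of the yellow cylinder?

(-2.5, 2.4)

From the two frames, the yellow cylinder sits at roughly (11.1, 3.8) before and (8.6, 6.2) after.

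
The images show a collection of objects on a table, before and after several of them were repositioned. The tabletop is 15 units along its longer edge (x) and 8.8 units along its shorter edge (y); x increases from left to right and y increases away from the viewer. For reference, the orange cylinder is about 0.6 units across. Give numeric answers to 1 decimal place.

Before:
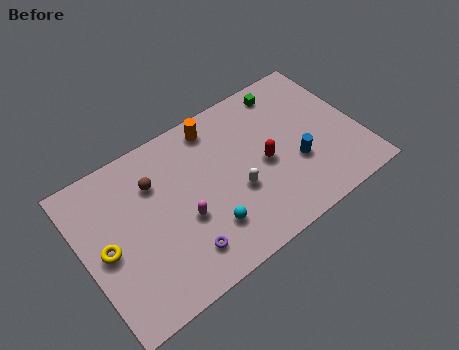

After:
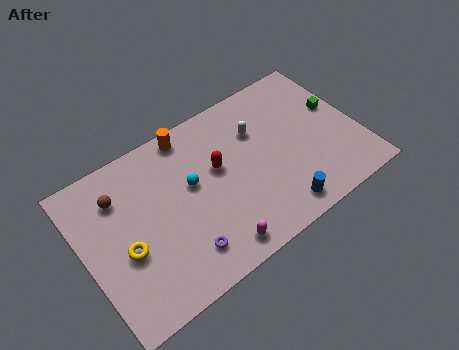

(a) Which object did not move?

the purple torus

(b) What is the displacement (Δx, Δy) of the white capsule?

(1.7, 2.7)

From the two frames, the white capsule sits at roughly (8.1, 3.4) before and (9.8, 6.1) after.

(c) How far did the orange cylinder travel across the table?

1.4

From (7.7, 7.6) to (6.3, 7.9), the orange cylinder covered √(1.4² + 0.3²) ≈ 1.4 units.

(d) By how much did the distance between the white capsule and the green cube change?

-1.1

The distance was about 5.5 in the first image and 4.4 in the second, so they moved 1.1 units closer together.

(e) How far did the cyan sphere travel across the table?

2.8

The cyan sphere was near (6.3, 2.3) before and (5.9, 5.1) after, so it travelled √(0.4² + 2.8²) ≈ 2.8 units.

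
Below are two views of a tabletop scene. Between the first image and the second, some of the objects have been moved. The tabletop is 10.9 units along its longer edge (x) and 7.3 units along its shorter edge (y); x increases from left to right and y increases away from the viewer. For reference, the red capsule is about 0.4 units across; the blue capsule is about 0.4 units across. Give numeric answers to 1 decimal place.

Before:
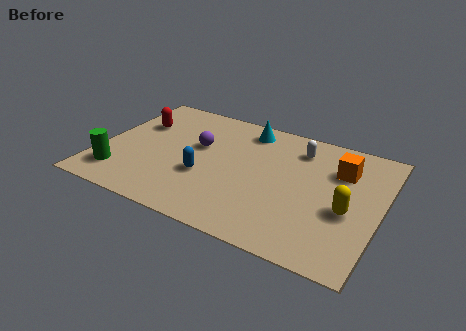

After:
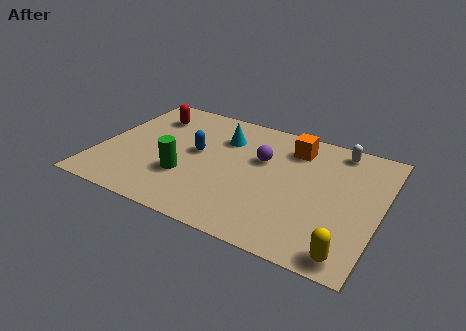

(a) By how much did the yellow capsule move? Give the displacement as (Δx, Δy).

(0.3, -2.2)

The yellow capsule started near (9.7, 3.0) and ended near (10.0, 0.8).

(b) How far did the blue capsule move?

1.4

From (4.2, 2.7) to (3.7, 4.0), the blue capsule covered √(0.5² + 1.3²) ≈ 1.4 units.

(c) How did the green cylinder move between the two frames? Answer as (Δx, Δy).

(2.5, 0.9)

From the two frames, the green cylinder sits at roughly (1.0, 1.5) before and (3.5, 2.4) after.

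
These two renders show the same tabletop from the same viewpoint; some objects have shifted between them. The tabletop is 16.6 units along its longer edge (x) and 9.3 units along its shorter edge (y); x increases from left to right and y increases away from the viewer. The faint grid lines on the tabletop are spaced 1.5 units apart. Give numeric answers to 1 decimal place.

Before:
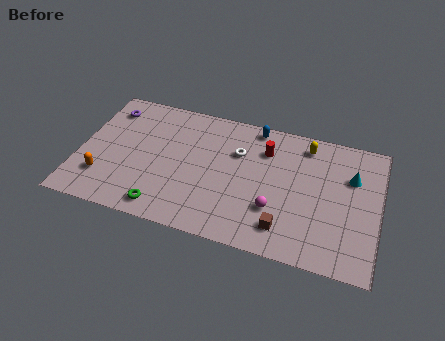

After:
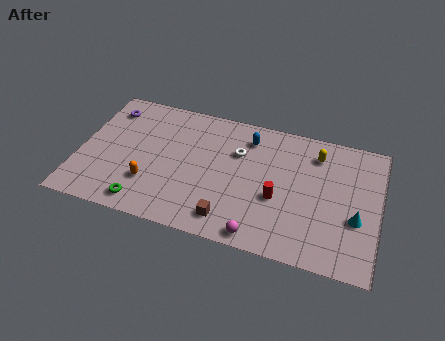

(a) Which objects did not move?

the purple torus and the white torus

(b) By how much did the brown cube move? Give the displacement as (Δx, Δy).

(-3.0, -0.3)

The brown cube was at about (11.6, 1.8) and moved to about (8.6, 1.5).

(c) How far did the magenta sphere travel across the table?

2.1

From (11.0, 2.9) to (10.3, 0.9), the magenta sphere covered √(0.7² + 2.0²) ≈ 2.1 units.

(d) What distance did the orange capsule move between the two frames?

2.6

The orange capsule moved from about (1.5, 2.4) to (4.1, 2.7), a distance of √(2.6² + 0.3²) ≈ 2.6.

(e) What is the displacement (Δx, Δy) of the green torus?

(-1.1, 0.0)

The green torus was at about (5.0, 1.2) and moved to about (3.9, 1.2).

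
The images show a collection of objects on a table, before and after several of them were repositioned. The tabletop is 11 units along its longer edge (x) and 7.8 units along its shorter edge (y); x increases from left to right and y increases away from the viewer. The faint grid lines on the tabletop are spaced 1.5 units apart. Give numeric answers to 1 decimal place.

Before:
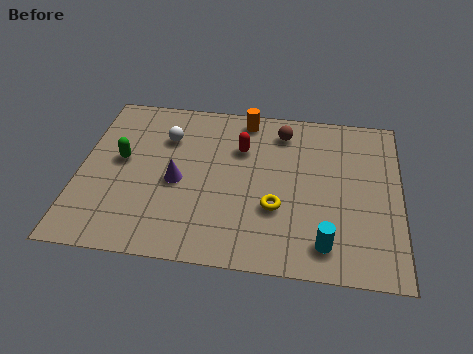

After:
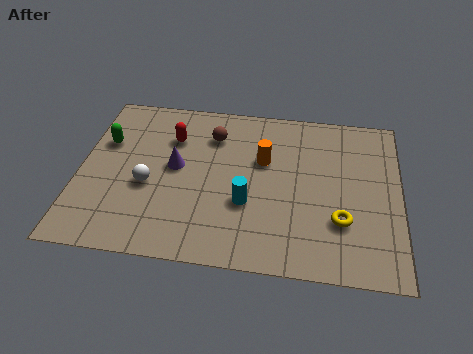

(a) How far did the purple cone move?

0.7

The purple cone was near (3.4, 3.5) before and (3.3, 4.2) after, so it travelled √(0.1² + 0.7²) ≈ 0.7 units.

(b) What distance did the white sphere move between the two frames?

2.5

The white sphere was near (2.9, 5.6) before and (2.4, 3.2) after, so it travelled √(0.5² + 2.4²) ≈ 2.5 units.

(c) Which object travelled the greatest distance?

the cyan cylinder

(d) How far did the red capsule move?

2.4

The red capsule was near (5.5, 5.4) before and (3.1, 5.6) after, so it travelled √(2.4² + 0.2²) ≈ 2.4 units.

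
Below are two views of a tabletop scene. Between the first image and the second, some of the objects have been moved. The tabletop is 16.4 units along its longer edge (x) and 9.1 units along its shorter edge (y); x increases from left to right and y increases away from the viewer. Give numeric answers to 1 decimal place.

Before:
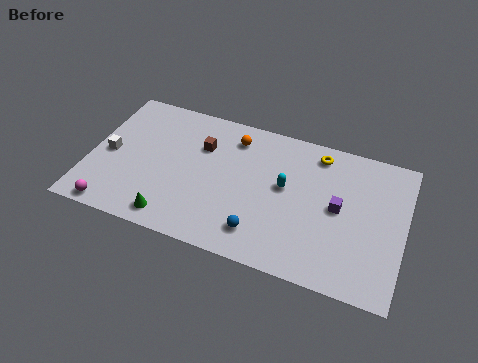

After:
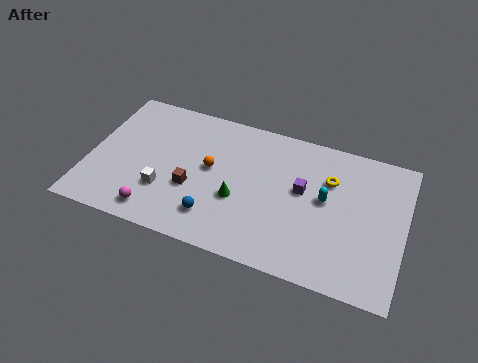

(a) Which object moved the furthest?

the green cone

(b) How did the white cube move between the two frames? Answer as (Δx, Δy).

(3.1, -1.5)

From the two frames, the white cube sits at roughly (1.0, 4.3) before and (4.1, 2.8) after.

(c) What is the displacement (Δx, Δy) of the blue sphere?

(-2.4, 0.2)

The blue sphere was at about (9.2, 1.8) and moved to about (6.8, 2.0).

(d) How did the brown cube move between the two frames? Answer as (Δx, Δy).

(-0.2, -2.9)

From the two frames, the brown cube sits at roughly (5.7, 6.3) before and (5.5, 3.4) after.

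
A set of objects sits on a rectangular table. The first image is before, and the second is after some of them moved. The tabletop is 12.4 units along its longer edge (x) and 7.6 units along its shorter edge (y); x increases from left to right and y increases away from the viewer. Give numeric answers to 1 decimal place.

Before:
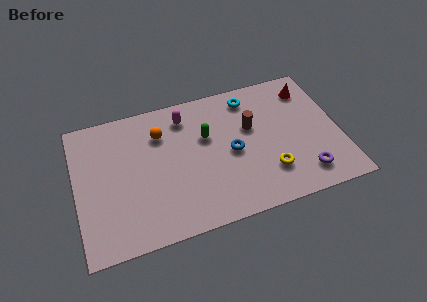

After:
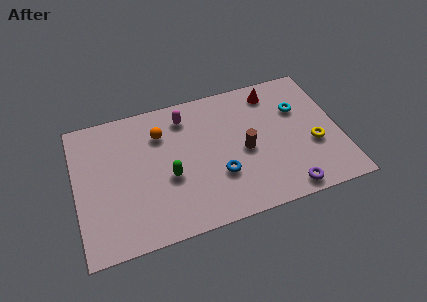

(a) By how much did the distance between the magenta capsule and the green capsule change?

+1.6

Before: roughly 1.7 units apart; after: 3.3. That's 1.6 units further apart.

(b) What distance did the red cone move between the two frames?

1.7

The red cone moved from about (11.2, 6.1) to (9.5, 6.4), a distance of √(1.7² + 0.3²) ≈ 1.7.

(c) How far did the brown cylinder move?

1.3

The brown cylinder moved from about (8.3, 4.7) to (7.9, 3.5), a distance of √(0.4² + 1.2²) ≈ 1.3.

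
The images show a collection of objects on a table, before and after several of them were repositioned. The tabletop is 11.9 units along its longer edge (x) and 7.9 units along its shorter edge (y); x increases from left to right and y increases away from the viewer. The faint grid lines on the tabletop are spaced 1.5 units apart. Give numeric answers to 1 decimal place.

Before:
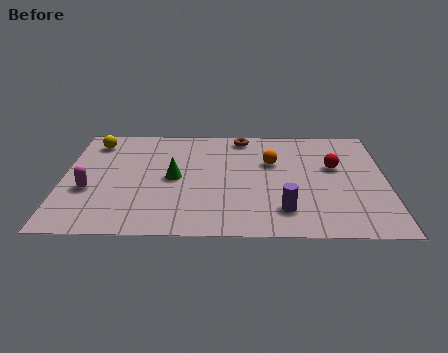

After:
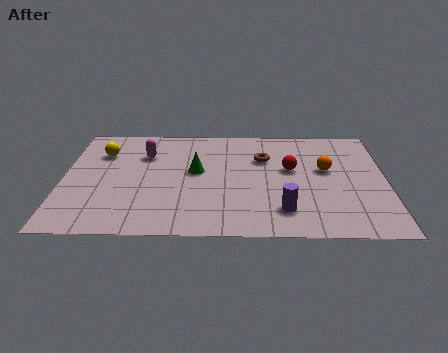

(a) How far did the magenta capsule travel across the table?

3.3

The magenta capsule was near (1.0, 3.0) before and (3.0, 5.6) after, so it travelled √(2.0² + 2.6²) ≈ 3.3 units.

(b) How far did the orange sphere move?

2.1

The orange sphere was near (7.7, 5.1) before and (9.7, 4.6) after, so it travelled √(2.0² + 0.5²) ≈ 2.1 units.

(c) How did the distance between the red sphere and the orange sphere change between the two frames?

-1.0

They were about 2.3 units apart before and 1.3 after — 1.0 units closer together.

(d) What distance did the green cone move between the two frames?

0.9

The green cone moved from about (4.1, 3.9) to (4.9, 4.4), a distance of √(0.8² + 0.5²) ≈ 0.9.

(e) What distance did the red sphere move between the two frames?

1.6

The red sphere was near (10.0, 4.8) before and (8.4, 4.6) after, so it travelled √(1.6² + 0.2²) ≈ 1.6 units.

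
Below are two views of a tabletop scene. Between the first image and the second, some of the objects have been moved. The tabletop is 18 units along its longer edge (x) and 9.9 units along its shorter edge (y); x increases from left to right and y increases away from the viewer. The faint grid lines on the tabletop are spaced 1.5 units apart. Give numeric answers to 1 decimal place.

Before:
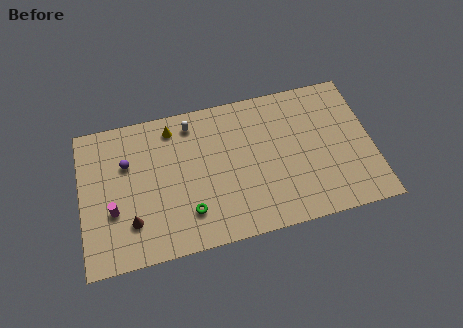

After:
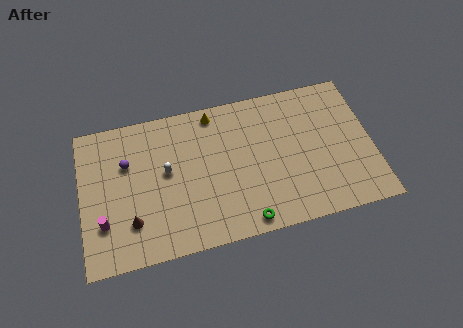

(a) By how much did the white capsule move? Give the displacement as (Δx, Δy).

(-1.7, -2.9)

The white capsule started near (7.0, 8.4) and ended near (5.3, 5.5).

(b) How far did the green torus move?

3.7

From (6.5, 2.4) to (9.9, 1.0), the green torus covered √(3.4² + 1.4²) ≈ 3.7 units.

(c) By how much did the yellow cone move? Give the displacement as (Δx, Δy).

(2.6, 0.4)

From the two frames, the yellow cone sits at roughly (5.8, 8.4) before and (8.4, 8.8) after.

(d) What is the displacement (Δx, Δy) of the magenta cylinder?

(-0.6, -0.7)

The magenta cylinder was at about (1.9, 3.6) and moved to about (1.3, 2.9).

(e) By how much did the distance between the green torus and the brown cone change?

+3.6

They were about 3.5 units apart before and 7.1 after — 3.6 units further apart.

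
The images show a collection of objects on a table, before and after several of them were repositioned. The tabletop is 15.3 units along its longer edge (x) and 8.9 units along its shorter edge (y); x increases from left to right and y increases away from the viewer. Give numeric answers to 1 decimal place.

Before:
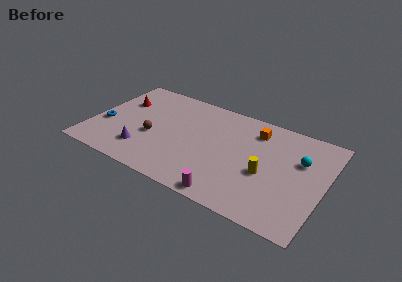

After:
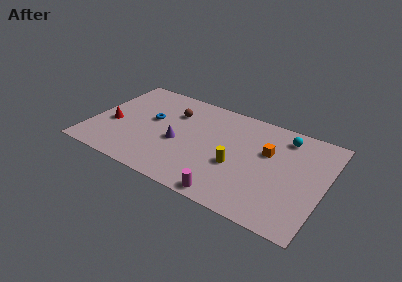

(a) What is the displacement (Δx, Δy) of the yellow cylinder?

(-1.9, -0.2)

The yellow cylinder started near (11.6, 3.7) and ended near (9.7, 3.5).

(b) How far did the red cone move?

2.4

The red cone moved from about (1.6, 6.0) to (1.4, 3.6), a distance of √(0.2² + 2.4²) ≈ 2.4.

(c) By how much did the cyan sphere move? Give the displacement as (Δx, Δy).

(-1.2, 1.6)

From the two frames, the cyan sphere sits at roughly (13.6, 5.8) before and (12.4, 7.4) after.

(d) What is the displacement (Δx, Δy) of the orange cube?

(1.0, -1.5)

From the two frames, the orange cube sits at roughly (10.5, 7.1) before and (11.5, 5.6) after.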